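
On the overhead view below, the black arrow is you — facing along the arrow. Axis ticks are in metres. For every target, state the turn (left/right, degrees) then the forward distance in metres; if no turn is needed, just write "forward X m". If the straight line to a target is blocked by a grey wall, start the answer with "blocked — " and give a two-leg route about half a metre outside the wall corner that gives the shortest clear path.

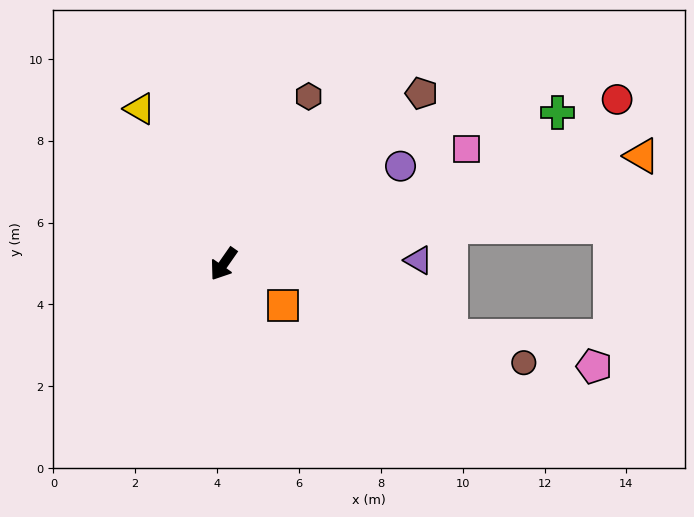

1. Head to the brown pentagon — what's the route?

turn left 166°, forward 6.4 m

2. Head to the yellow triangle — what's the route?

turn right 117°, forward 4.3 m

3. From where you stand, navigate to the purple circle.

turn left 154°, forward 4.9 m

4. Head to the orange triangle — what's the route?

turn left 139°, forward 10.6 m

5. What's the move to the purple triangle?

turn left 126°, forward 4.8 m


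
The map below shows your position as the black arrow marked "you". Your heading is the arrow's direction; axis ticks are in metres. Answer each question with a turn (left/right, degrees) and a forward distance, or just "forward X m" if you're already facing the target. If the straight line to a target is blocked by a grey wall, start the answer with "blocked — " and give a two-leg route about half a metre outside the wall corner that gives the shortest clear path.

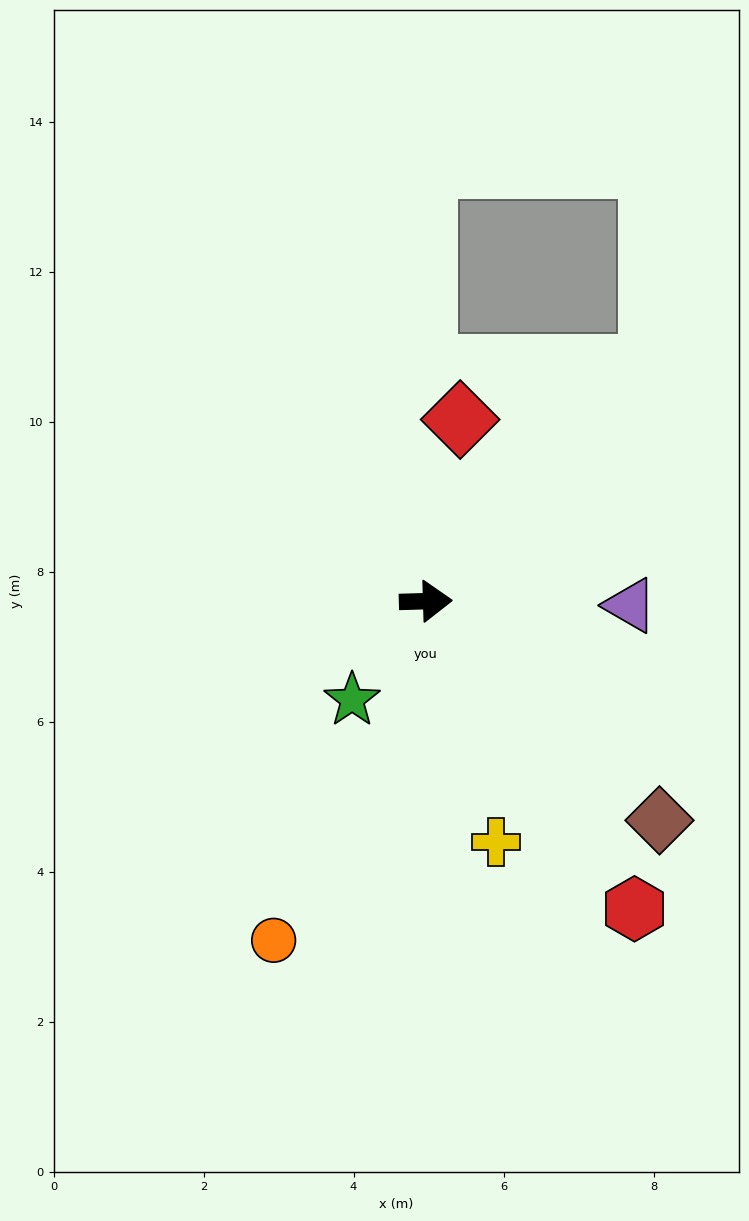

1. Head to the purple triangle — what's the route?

turn right 3°, forward 2.7 m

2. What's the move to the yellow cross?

turn right 75°, forward 3.3 m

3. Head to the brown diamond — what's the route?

turn right 45°, forward 4.3 m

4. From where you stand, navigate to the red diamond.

turn left 78°, forward 2.5 m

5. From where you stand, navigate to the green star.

turn right 128°, forward 1.6 m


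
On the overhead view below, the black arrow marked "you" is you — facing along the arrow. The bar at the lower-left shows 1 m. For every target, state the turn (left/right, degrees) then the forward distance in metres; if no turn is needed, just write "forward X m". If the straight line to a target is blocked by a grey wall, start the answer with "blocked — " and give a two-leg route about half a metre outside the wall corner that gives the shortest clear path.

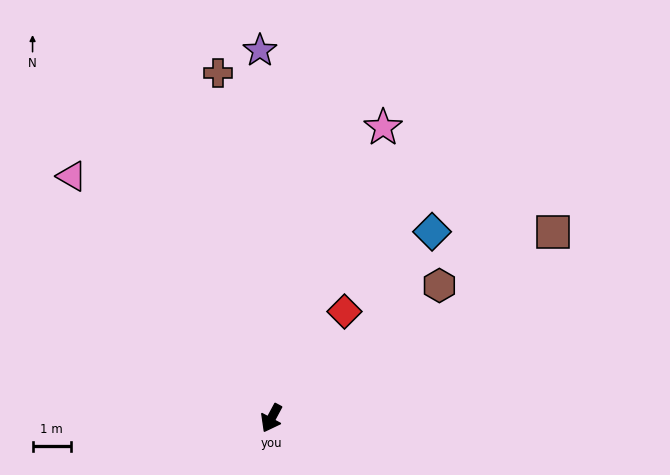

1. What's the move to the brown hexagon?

turn left 156°, forward 5.6 m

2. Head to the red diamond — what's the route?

turn left 174°, forward 3.4 m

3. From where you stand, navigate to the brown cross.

turn right 143°, forward 9.1 m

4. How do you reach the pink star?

turn right 173°, forward 8.1 m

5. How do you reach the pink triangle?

turn right 112°, forward 8.1 m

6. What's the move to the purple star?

turn right 150°, forward 9.5 m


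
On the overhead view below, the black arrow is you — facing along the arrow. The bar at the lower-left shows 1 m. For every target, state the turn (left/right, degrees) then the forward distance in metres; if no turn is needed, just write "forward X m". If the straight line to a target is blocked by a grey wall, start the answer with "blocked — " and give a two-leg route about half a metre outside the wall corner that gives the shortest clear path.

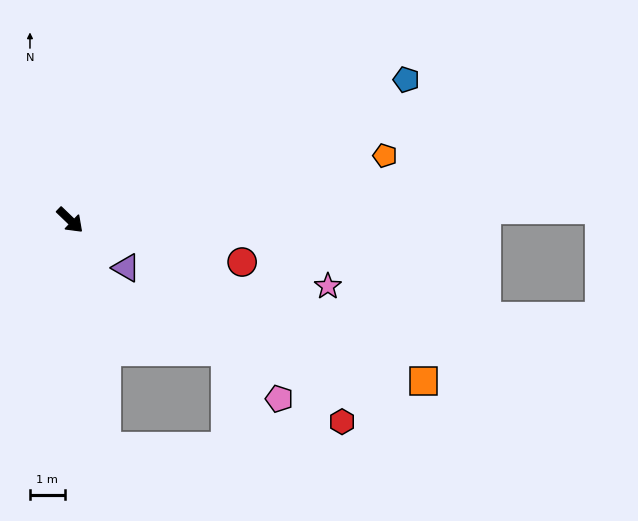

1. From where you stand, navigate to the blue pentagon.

turn left 67°, forward 10.5 m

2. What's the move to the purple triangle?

turn left 3°, forward 2.1 m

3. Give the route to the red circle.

turn left 30°, forward 5.1 m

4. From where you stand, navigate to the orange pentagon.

turn left 55°, forward 9.2 m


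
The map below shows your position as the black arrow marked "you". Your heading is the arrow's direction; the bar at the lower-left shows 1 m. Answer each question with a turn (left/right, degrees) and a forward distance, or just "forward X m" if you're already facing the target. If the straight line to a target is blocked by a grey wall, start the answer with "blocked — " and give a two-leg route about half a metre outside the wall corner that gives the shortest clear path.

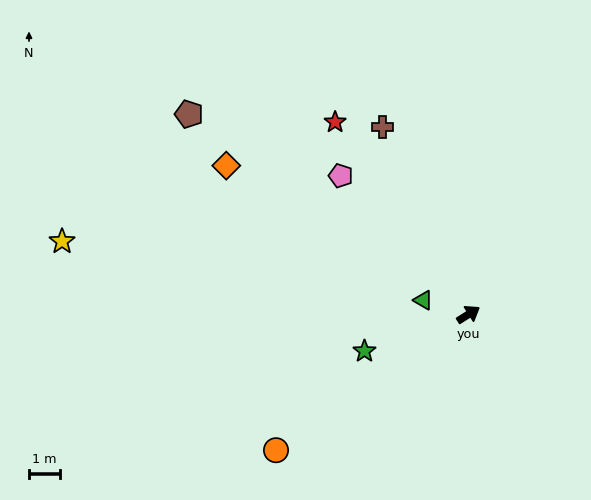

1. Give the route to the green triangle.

turn left 130°, forward 1.5 m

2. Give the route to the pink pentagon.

turn left 100°, forward 6.0 m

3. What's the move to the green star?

turn left 167°, forward 3.5 m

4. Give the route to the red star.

turn left 92°, forward 7.5 m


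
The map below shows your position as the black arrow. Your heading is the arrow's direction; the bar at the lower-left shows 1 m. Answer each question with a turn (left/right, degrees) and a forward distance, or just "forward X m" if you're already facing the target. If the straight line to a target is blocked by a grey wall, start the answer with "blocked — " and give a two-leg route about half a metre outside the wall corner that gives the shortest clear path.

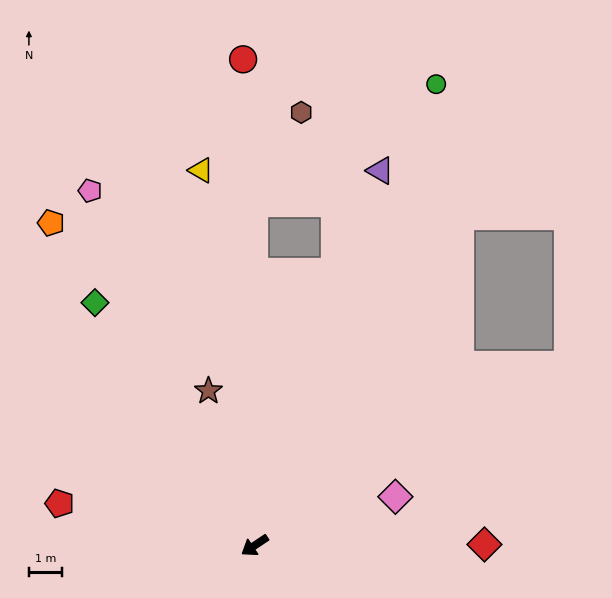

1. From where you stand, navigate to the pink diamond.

turn left 165°, forward 4.5 m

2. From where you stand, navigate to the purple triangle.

turn right 142°, forward 11.9 m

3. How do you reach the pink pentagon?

turn right 99°, forward 11.7 m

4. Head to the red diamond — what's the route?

turn left 147°, forward 6.9 m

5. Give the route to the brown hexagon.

blocked — turn right 124°, forward 10.3 m, then turn right 27°, forward 3.1 m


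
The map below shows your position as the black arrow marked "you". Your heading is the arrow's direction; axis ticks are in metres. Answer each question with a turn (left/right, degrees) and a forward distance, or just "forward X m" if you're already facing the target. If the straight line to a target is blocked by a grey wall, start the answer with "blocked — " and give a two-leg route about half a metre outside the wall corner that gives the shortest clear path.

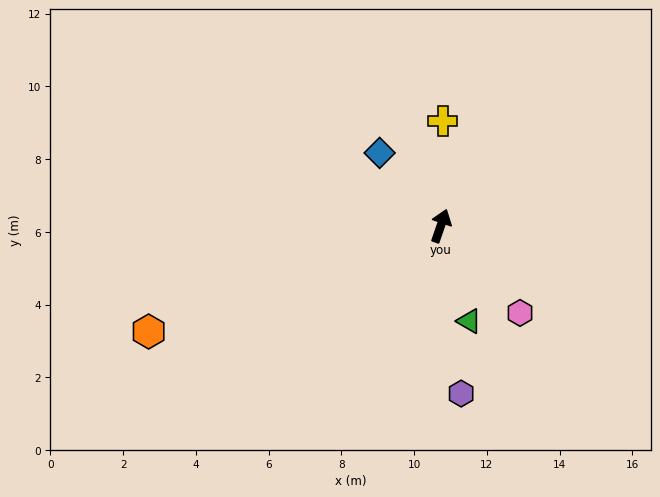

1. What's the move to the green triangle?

turn right 144°, forward 2.7 m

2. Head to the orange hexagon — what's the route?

turn left 129°, forward 8.5 m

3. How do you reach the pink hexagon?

turn right 119°, forward 3.2 m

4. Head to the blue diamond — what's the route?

turn left 59°, forward 2.6 m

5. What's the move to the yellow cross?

turn left 18°, forward 2.9 m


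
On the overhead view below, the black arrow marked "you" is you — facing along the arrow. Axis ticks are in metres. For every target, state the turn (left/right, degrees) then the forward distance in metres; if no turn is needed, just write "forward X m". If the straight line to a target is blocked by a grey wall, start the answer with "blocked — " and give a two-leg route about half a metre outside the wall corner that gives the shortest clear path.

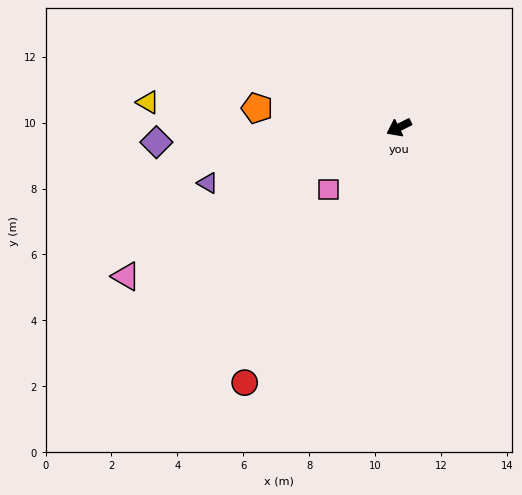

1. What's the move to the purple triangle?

turn right 10°, forward 6.0 m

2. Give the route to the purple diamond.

turn right 23°, forward 7.4 m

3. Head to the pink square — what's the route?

turn left 15°, forward 2.8 m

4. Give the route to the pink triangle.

forward 9.4 m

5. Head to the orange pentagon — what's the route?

turn right 34°, forward 4.3 m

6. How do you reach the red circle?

turn left 32°, forward 9.0 m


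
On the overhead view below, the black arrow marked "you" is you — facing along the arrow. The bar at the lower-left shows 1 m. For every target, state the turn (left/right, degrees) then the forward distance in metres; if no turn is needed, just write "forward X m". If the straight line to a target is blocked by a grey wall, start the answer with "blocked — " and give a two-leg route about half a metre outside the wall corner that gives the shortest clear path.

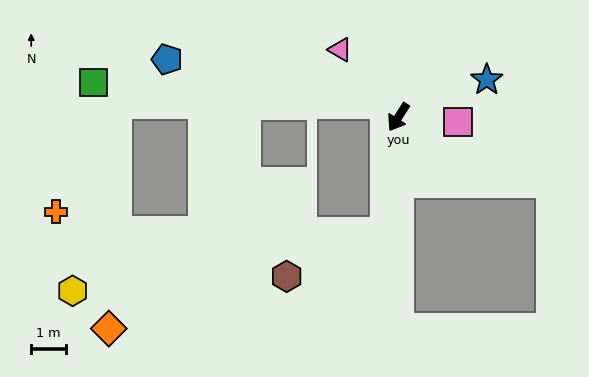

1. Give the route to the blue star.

turn left 146°, forward 2.7 m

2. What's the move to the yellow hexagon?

blocked — turn left 26°, forward 3.3 m, then turn right 73°, forward 9.1 m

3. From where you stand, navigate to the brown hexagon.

blocked — turn left 26°, forward 3.3 m, then turn right 59°, forward 3.1 m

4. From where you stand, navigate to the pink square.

turn left 118°, forward 1.7 m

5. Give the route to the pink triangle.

turn right 107°, forward 2.5 m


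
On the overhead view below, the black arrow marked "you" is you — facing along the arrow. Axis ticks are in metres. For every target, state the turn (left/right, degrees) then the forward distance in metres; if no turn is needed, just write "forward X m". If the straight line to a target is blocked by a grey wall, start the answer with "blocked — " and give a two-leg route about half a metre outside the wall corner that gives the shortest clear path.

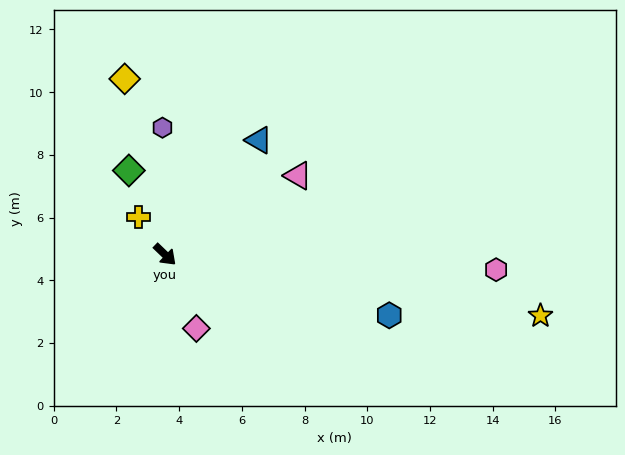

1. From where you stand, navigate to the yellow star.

turn left 35°, forward 12.1 m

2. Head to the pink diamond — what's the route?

turn right 23°, forward 2.6 m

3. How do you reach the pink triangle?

turn left 75°, forward 4.9 m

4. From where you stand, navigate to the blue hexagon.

turn left 29°, forward 7.4 m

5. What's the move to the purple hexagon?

turn left 135°, forward 4.0 m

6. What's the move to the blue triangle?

turn left 95°, forward 4.7 m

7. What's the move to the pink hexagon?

turn left 41°, forward 10.6 m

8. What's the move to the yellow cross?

turn left 169°, forward 1.5 m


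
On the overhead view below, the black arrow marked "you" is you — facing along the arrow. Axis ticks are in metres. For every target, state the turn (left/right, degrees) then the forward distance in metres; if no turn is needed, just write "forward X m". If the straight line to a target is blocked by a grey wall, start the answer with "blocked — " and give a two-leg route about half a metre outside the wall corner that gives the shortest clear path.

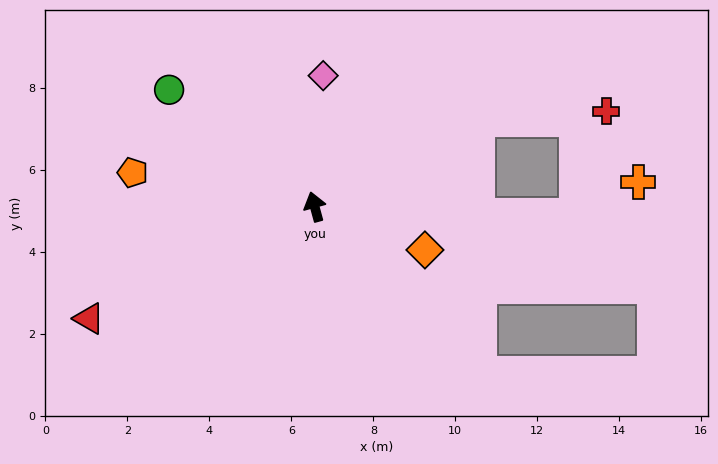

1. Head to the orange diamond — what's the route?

turn right 127°, forward 2.9 m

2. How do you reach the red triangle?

turn left 101°, forward 6.1 m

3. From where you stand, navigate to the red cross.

blocked — turn right 77°, forward 4.5 m, then turn right 25°, forward 3.2 m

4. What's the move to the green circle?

turn left 36°, forward 4.6 m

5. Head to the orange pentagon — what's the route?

turn left 64°, forward 4.5 m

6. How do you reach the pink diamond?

turn right 19°, forward 3.2 m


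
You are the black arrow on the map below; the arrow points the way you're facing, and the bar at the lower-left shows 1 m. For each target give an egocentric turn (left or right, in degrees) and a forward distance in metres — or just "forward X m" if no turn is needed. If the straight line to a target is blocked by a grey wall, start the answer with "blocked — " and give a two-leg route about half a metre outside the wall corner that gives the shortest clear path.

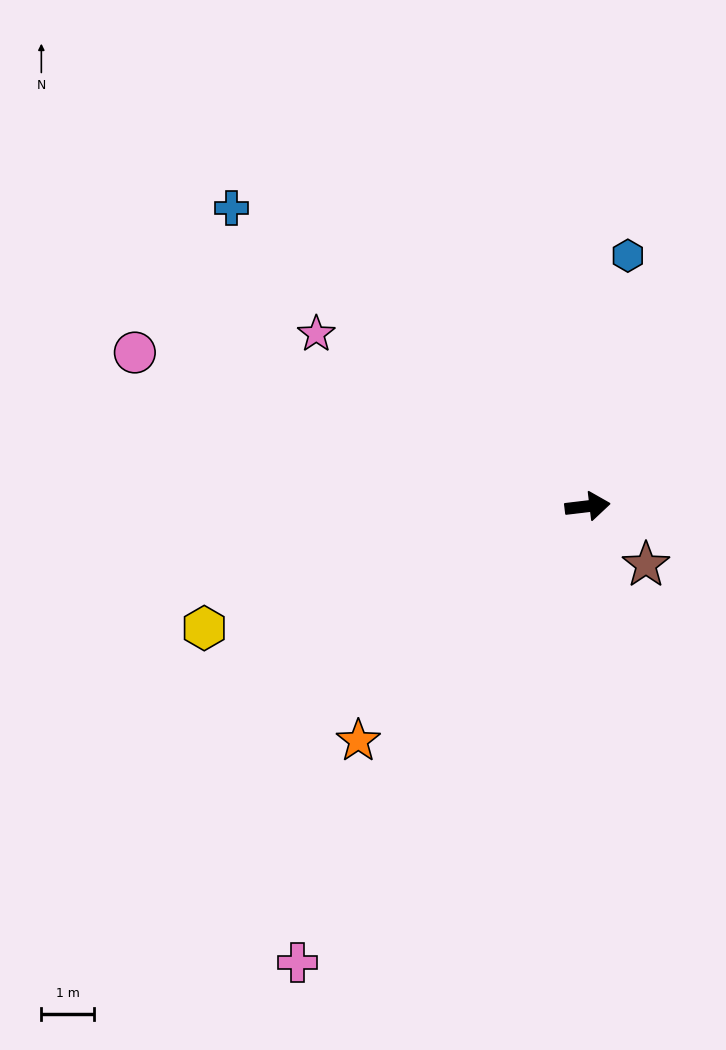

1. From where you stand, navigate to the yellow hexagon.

turn right 169°, forward 7.7 m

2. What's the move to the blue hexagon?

turn left 74°, forward 4.8 m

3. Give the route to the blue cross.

turn left 133°, forward 8.9 m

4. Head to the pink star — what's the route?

turn left 141°, forward 6.1 m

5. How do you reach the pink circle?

turn left 154°, forward 9.1 m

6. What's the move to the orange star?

turn right 141°, forward 6.3 m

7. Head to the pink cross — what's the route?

turn right 129°, forward 10.3 m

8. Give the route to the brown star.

turn right 52°, forward 1.6 m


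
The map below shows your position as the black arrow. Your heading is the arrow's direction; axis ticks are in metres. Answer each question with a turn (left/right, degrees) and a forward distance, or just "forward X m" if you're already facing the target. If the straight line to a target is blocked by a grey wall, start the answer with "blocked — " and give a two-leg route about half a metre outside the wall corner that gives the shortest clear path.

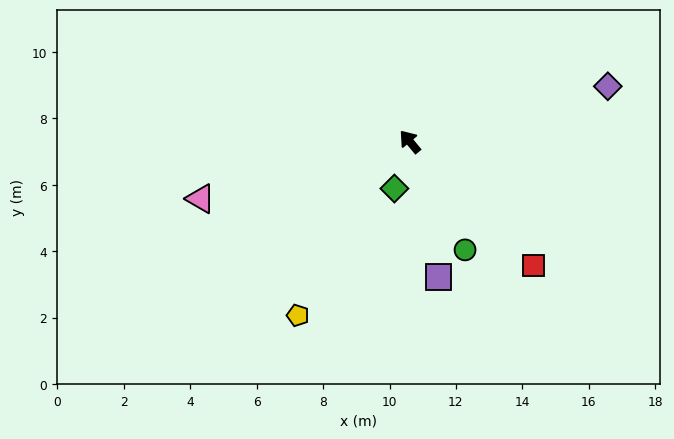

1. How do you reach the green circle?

turn left 167°, forward 3.7 m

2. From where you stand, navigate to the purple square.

turn left 152°, forward 4.2 m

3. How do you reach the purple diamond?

turn right 114°, forward 6.2 m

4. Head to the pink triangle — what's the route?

turn left 66°, forward 6.5 m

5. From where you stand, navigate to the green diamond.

turn left 122°, forward 1.5 m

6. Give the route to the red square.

turn right 175°, forward 5.3 m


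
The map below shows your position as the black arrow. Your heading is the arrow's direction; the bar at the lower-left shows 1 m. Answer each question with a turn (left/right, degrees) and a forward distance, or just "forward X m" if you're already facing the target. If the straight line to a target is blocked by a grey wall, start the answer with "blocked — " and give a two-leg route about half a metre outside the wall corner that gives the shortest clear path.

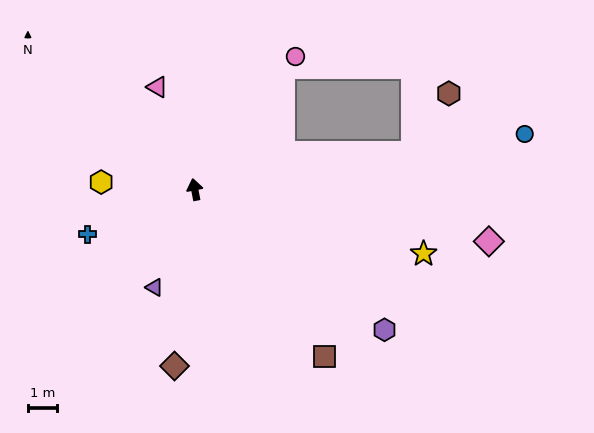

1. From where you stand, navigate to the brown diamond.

turn left 163°, forward 6.1 m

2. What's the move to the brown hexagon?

blocked — turn right 91°, forward 7.6 m, then turn left 49°, forward 2.4 m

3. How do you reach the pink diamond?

turn right 111°, forward 10.3 m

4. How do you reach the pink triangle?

turn left 9°, forward 3.8 m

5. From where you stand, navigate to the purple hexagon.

turn right 137°, forward 8.1 m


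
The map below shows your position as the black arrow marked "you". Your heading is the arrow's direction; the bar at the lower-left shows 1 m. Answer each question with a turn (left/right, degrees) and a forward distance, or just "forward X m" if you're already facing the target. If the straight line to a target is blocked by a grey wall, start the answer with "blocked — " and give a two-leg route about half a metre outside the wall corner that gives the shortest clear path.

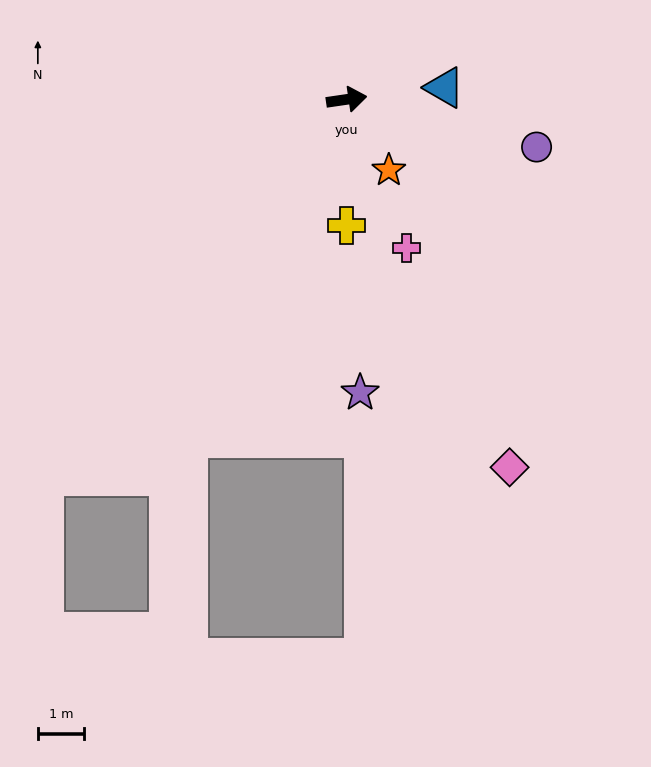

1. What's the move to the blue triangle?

forward 2.1 m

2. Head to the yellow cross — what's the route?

turn right 98°, forward 2.7 m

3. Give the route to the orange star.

turn right 67°, forward 1.8 m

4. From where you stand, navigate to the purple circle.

turn right 22°, forward 4.3 m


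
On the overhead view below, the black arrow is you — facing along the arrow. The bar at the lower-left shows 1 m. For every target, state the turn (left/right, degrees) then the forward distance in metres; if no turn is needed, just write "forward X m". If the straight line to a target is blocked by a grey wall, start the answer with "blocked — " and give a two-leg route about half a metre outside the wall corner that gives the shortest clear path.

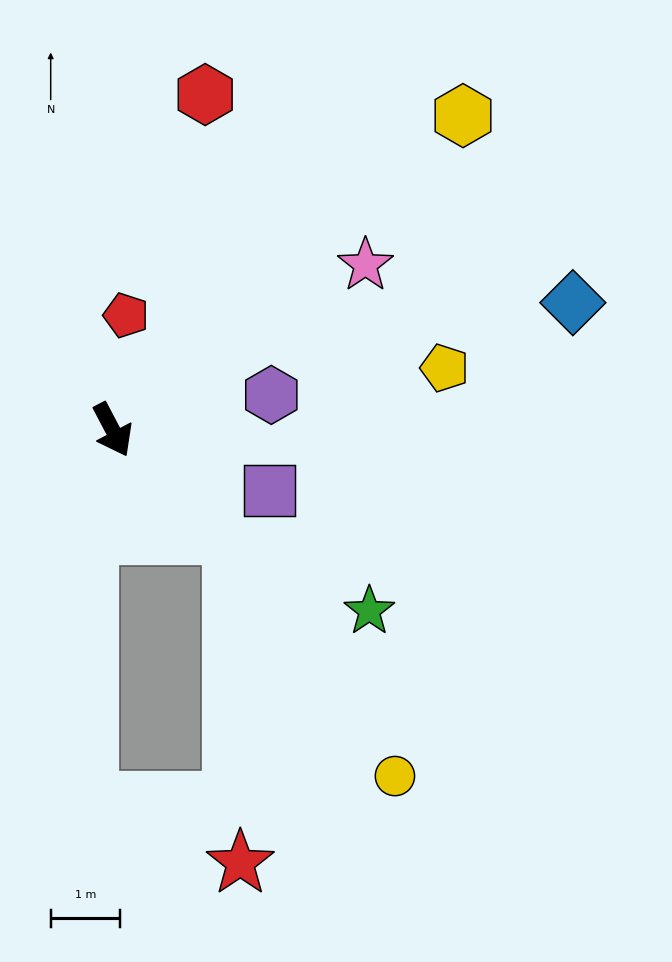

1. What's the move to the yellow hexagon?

turn left 104°, forward 6.8 m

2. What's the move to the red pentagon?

turn left 146°, forward 1.7 m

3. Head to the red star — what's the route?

blocked — turn left 21°, forward 2.3 m, then turn right 47°, forward 4.7 m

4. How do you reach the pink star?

turn left 95°, forward 4.3 m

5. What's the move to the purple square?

turn left 41°, forward 2.4 m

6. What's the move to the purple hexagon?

turn left 75°, forward 2.3 m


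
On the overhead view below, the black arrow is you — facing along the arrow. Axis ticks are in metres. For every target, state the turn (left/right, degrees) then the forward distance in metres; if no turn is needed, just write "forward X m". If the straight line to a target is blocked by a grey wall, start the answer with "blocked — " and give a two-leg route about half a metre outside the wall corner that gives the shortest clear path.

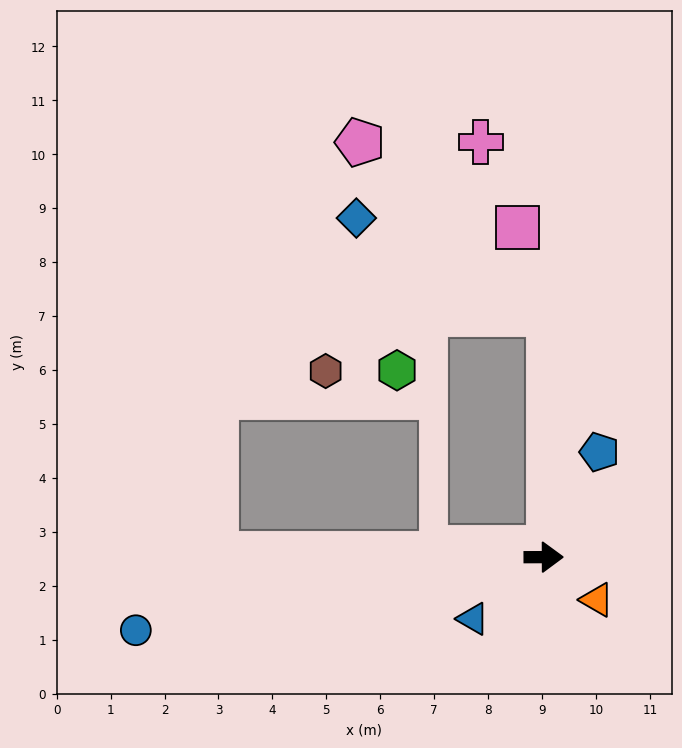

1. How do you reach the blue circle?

turn right 170°, forward 7.7 m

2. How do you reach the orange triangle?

turn right 39°, forward 1.3 m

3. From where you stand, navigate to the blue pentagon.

turn left 62°, forward 2.2 m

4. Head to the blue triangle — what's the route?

turn right 139°, forward 1.7 m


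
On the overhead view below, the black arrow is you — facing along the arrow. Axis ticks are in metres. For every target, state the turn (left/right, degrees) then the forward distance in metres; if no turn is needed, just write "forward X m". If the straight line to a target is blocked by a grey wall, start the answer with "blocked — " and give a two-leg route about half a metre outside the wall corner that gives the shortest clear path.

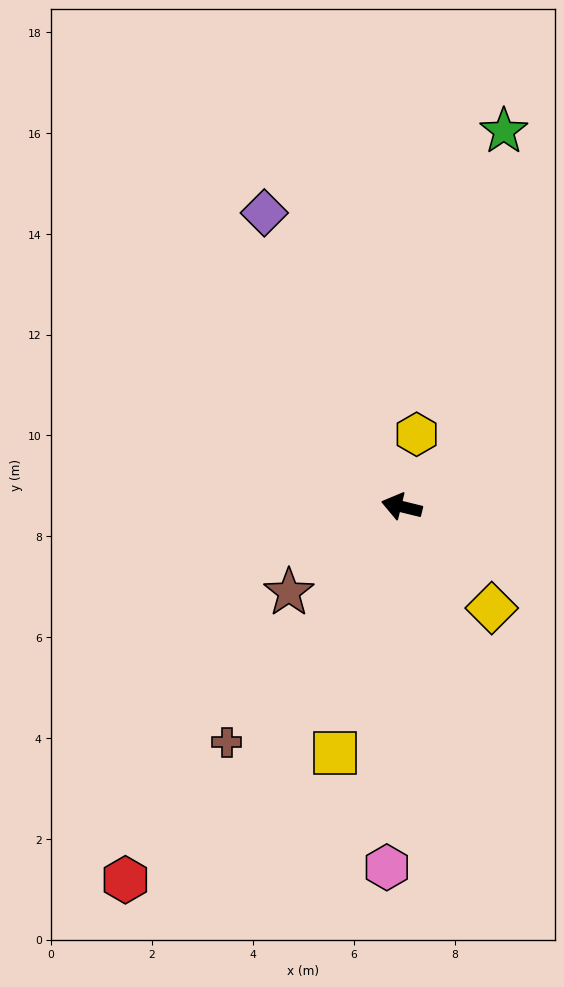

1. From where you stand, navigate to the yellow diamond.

turn left 145°, forward 2.7 m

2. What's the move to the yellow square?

turn left 89°, forward 5.1 m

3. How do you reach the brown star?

turn left 51°, forward 2.8 m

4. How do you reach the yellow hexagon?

turn right 88°, forward 1.5 m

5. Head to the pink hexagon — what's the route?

turn left 101°, forward 7.2 m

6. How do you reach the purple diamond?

turn right 51°, forward 6.4 m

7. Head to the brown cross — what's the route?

turn left 67°, forward 5.8 m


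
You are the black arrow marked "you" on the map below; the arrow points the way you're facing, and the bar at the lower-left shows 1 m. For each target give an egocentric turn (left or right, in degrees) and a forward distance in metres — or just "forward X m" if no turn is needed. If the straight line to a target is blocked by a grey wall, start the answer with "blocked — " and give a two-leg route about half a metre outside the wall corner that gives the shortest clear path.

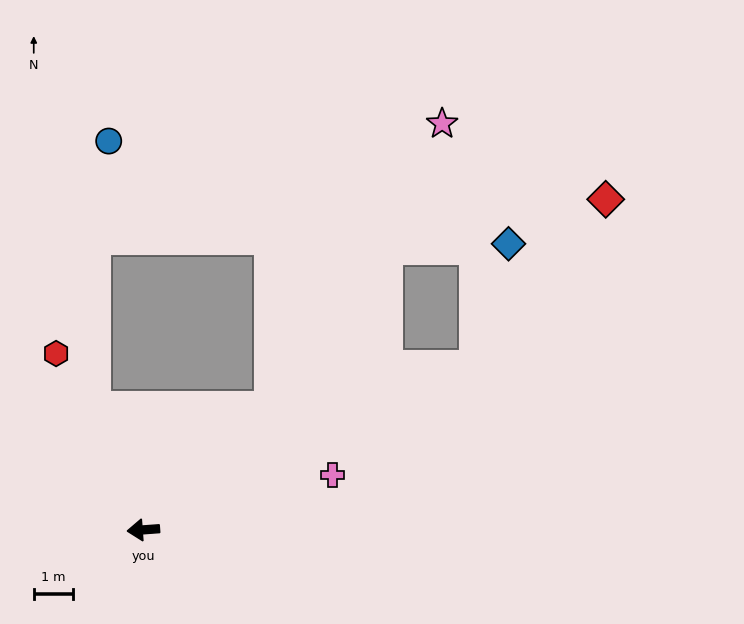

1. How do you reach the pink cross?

turn right 168°, forward 5.0 m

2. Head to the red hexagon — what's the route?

turn right 68°, forward 5.0 m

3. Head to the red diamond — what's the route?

blocked — turn right 158°, forward 9.4 m, then turn left 26°, forward 5.4 m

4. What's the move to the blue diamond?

blocked — turn right 158°, forward 9.4 m, then turn left 49°, forward 3.2 m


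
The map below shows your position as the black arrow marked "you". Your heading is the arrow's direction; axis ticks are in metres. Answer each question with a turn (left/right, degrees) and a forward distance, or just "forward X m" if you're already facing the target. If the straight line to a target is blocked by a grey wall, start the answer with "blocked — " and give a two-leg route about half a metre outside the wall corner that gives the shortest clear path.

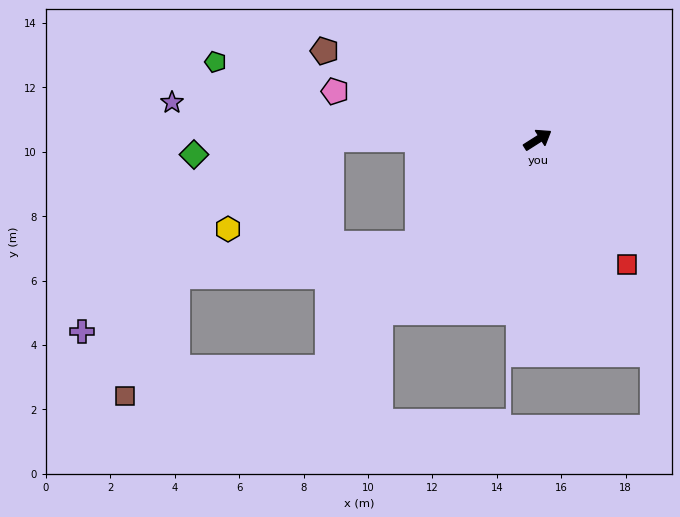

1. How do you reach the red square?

turn right 87°, forward 4.8 m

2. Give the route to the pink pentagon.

turn left 134°, forward 6.5 m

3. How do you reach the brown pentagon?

turn left 125°, forward 7.2 m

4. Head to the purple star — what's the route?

turn left 142°, forward 11.4 m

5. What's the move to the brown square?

blocked — turn right 165°, forward 9.6 m, then turn right 40°, forward 6.4 m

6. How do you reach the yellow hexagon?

blocked — turn left 147°, forward 6.4 m, then turn left 42°, forward 4.2 m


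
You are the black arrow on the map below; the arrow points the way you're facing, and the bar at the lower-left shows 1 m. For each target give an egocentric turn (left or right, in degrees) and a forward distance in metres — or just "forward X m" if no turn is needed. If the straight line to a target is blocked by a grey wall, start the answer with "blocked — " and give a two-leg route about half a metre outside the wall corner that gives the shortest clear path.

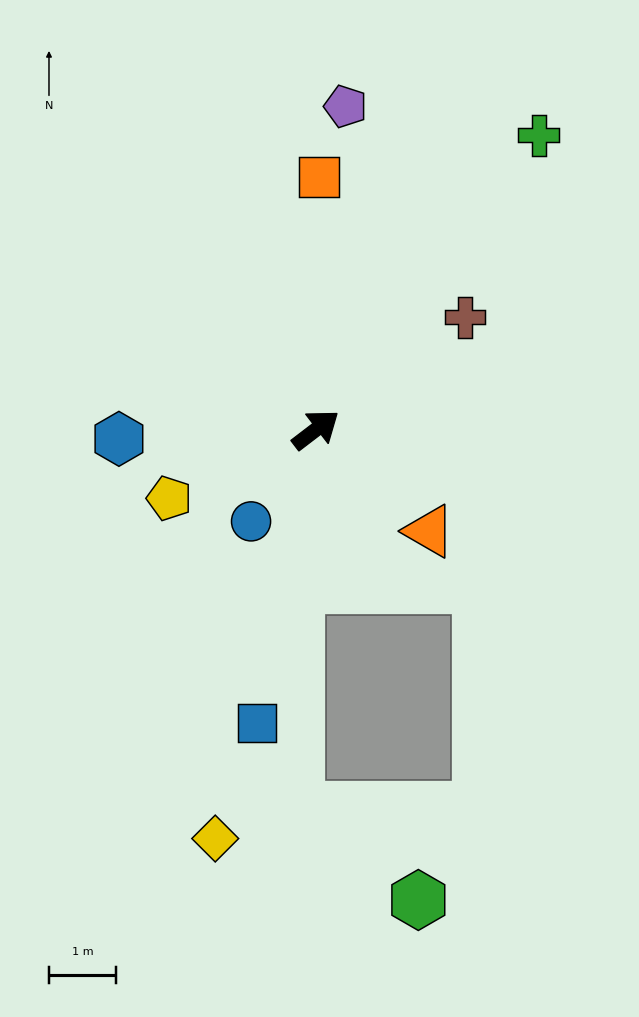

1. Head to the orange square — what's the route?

turn left 52°, forward 3.8 m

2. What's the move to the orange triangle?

turn right 79°, forward 2.3 m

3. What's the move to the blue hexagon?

turn left 145°, forward 3.0 m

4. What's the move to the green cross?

turn left 15°, forward 5.5 m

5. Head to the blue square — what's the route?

turn right 139°, forward 4.5 m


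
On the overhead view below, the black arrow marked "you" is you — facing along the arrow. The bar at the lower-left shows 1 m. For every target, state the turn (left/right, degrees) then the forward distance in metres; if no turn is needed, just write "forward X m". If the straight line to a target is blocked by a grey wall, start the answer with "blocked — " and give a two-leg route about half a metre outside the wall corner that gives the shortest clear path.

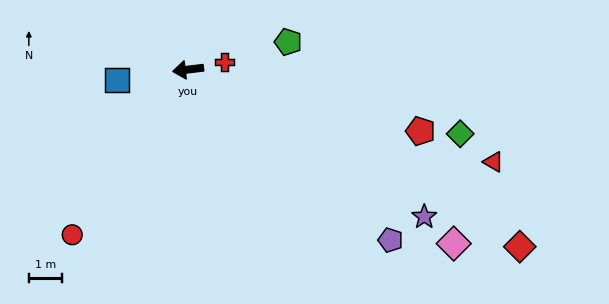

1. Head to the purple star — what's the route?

turn left 141°, forward 8.3 m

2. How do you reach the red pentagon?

turn left 158°, forward 7.2 m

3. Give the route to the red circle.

turn left 48°, forward 6.1 m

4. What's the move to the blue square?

forward 2.2 m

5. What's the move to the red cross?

turn right 175°, forward 1.1 m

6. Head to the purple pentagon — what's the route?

turn left 133°, forward 7.9 m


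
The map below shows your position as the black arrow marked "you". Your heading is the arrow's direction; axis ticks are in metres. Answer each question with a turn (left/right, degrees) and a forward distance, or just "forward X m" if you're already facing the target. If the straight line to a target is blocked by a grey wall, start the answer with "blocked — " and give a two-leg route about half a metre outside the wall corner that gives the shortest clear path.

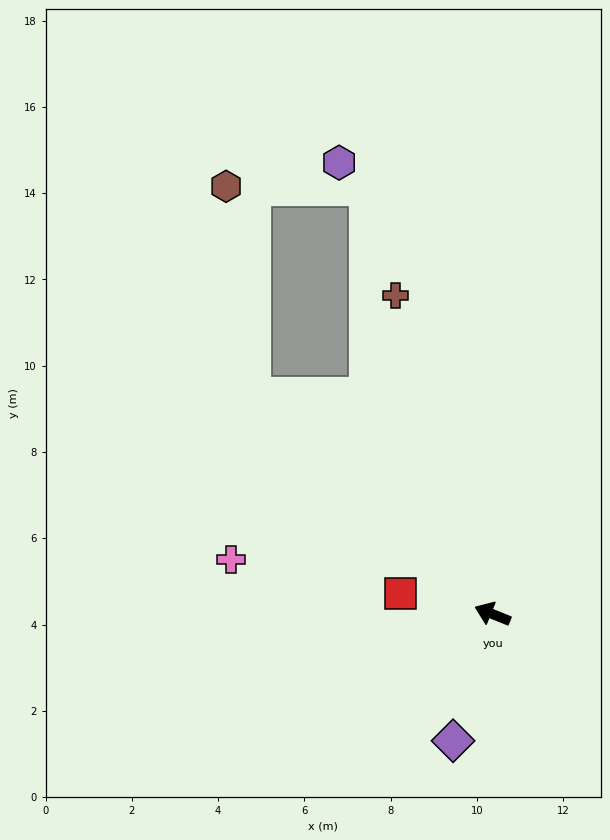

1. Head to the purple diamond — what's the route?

turn left 95°, forward 3.1 m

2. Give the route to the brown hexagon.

blocked — turn right 20°, forward 7.5 m, then turn right 41°, forward 4.9 m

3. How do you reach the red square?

turn left 9°, forward 2.2 m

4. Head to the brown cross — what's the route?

turn right 51°, forward 7.7 m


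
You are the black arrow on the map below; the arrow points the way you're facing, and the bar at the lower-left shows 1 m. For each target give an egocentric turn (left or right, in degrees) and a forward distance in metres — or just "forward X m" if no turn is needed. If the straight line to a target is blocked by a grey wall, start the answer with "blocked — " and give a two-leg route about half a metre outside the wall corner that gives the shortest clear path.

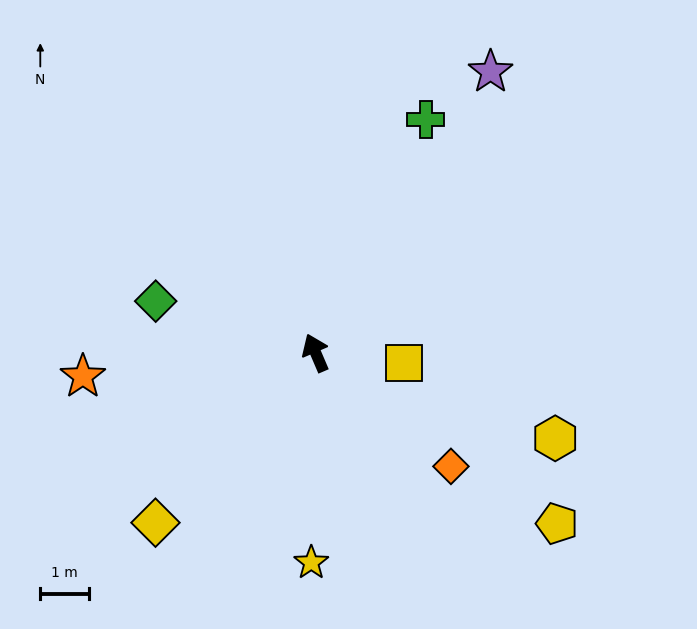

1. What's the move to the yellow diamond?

turn left 114°, forward 4.8 m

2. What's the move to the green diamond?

turn left 49°, forward 3.5 m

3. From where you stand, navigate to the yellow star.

turn left 156°, forward 4.3 m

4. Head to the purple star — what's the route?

turn right 55°, forward 6.8 m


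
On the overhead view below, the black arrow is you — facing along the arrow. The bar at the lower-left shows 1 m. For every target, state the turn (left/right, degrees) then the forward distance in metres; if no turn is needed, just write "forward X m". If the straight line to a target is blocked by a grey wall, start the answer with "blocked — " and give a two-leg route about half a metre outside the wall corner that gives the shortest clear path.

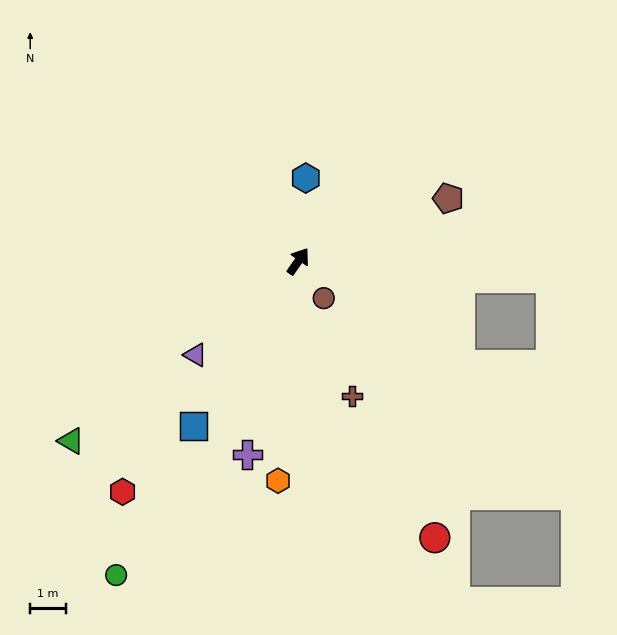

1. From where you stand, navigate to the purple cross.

turn right 160°, forward 5.6 m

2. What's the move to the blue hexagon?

turn left 30°, forward 2.3 m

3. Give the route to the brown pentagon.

turn right 32°, forward 4.6 m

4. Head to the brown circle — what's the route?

turn right 111°, forward 1.3 m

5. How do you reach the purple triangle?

turn left 167°, forward 3.9 m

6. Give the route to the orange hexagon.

turn right 150°, forward 6.2 m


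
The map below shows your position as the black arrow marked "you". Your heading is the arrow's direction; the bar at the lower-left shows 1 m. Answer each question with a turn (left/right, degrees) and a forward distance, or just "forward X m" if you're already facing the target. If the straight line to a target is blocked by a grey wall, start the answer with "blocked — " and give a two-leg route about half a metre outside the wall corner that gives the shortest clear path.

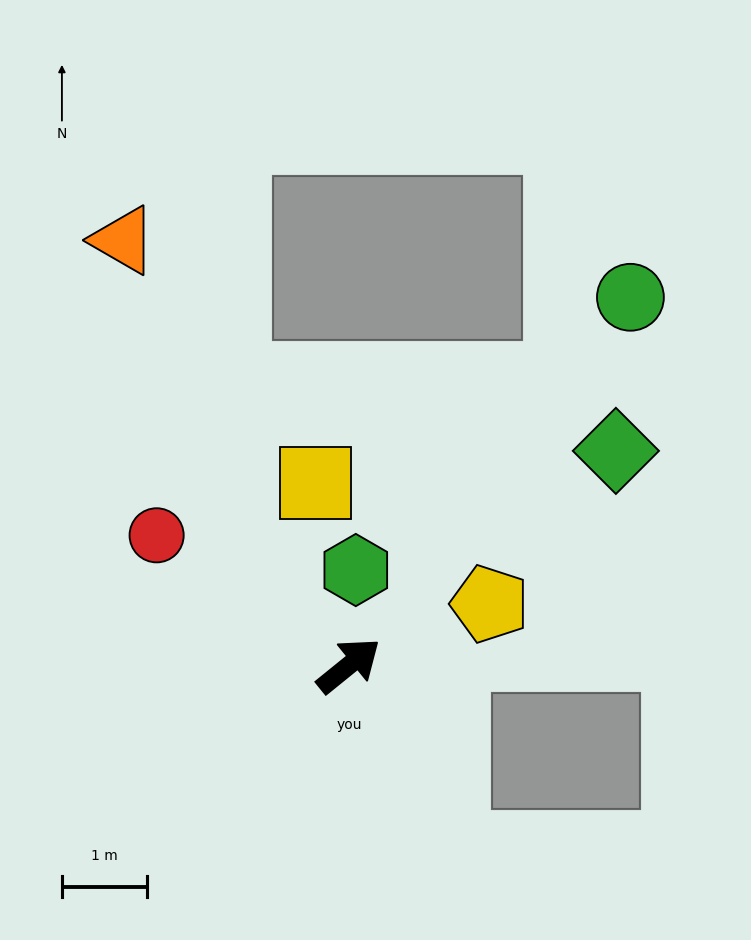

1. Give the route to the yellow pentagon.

turn right 15°, forward 1.8 m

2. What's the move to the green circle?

turn left 14°, forward 5.5 m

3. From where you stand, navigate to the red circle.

turn left 107°, forward 2.7 m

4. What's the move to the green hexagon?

turn left 47°, forward 1.1 m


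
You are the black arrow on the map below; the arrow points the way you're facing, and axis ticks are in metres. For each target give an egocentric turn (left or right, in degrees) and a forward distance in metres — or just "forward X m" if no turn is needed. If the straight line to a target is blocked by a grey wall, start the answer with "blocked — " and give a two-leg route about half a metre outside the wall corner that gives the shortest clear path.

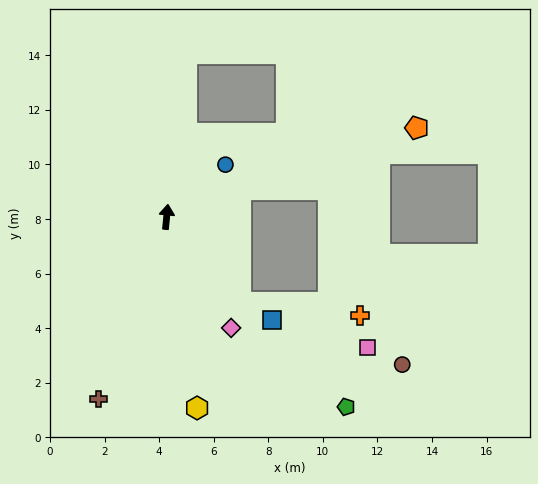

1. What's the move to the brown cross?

turn left 165°, forward 7.1 m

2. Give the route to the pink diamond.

turn right 144°, forward 4.7 m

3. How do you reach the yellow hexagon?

turn right 165°, forward 7.1 m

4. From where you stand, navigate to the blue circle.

turn right 43°, forward 2.9 m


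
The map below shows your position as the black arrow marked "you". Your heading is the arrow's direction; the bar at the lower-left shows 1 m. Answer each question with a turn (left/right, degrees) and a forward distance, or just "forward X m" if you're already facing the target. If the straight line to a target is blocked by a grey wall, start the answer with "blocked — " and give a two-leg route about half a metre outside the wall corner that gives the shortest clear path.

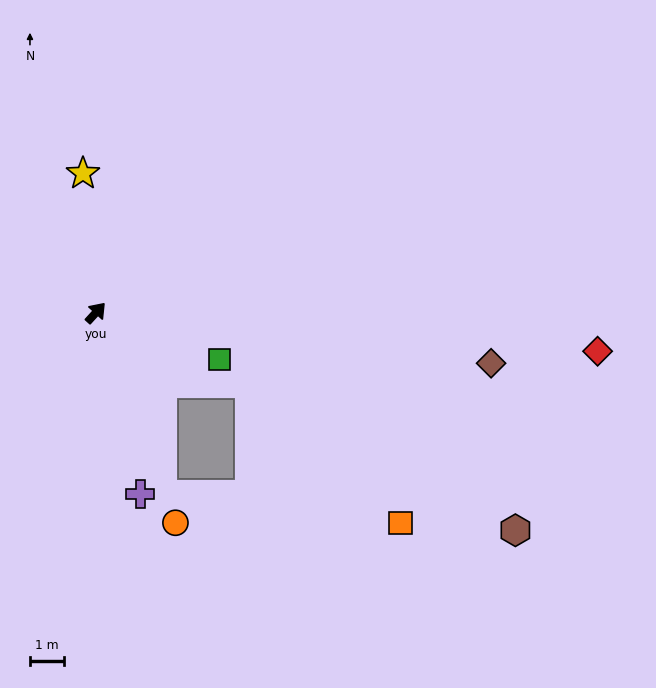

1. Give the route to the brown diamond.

turn right 55°, forward 11.9 m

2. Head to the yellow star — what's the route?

turn left 48°, forward 4.2 m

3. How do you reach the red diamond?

turn right 52°, forward 15.0 m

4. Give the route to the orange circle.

turn right 117°, forward 6.7 m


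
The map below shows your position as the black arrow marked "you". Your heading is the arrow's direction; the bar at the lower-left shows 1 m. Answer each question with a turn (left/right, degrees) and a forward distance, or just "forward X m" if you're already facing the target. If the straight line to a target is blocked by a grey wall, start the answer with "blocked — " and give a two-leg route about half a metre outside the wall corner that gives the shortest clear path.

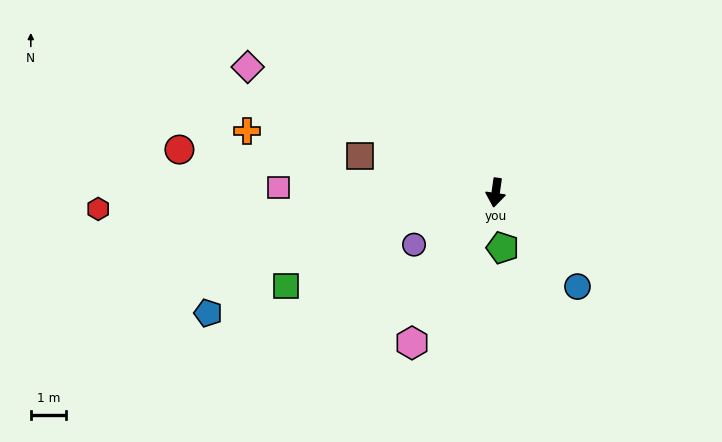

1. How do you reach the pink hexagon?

turn right 21°, forward 4.9 m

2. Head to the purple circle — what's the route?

turn right 49°, forward 2.7 m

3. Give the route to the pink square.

turn right 83°, forward 6.2 m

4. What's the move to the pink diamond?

turn right 109°, forward 7.9 m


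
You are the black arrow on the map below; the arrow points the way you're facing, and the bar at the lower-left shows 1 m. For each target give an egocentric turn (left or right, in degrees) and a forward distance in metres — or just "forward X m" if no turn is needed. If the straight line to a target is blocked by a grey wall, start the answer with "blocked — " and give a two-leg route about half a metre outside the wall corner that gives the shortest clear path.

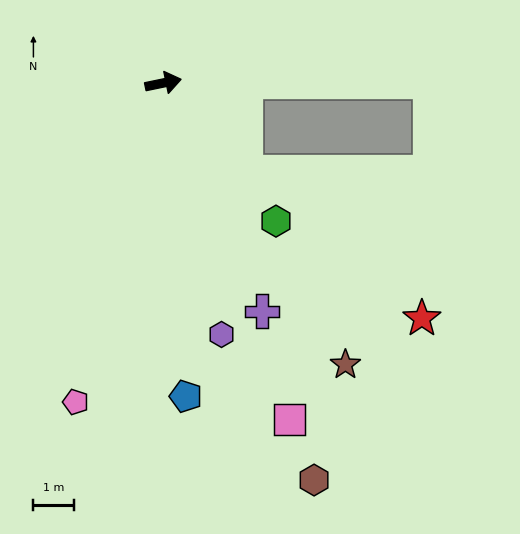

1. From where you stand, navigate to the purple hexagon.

turn right 89°, forward 6.3 m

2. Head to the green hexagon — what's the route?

turn right 62°, forward 4.4 m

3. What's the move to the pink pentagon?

turn right 117°, forward 8.1 m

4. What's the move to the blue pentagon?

turn right 98°, forward 7.7 m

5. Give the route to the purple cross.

turn right 78°, forward 6.1 m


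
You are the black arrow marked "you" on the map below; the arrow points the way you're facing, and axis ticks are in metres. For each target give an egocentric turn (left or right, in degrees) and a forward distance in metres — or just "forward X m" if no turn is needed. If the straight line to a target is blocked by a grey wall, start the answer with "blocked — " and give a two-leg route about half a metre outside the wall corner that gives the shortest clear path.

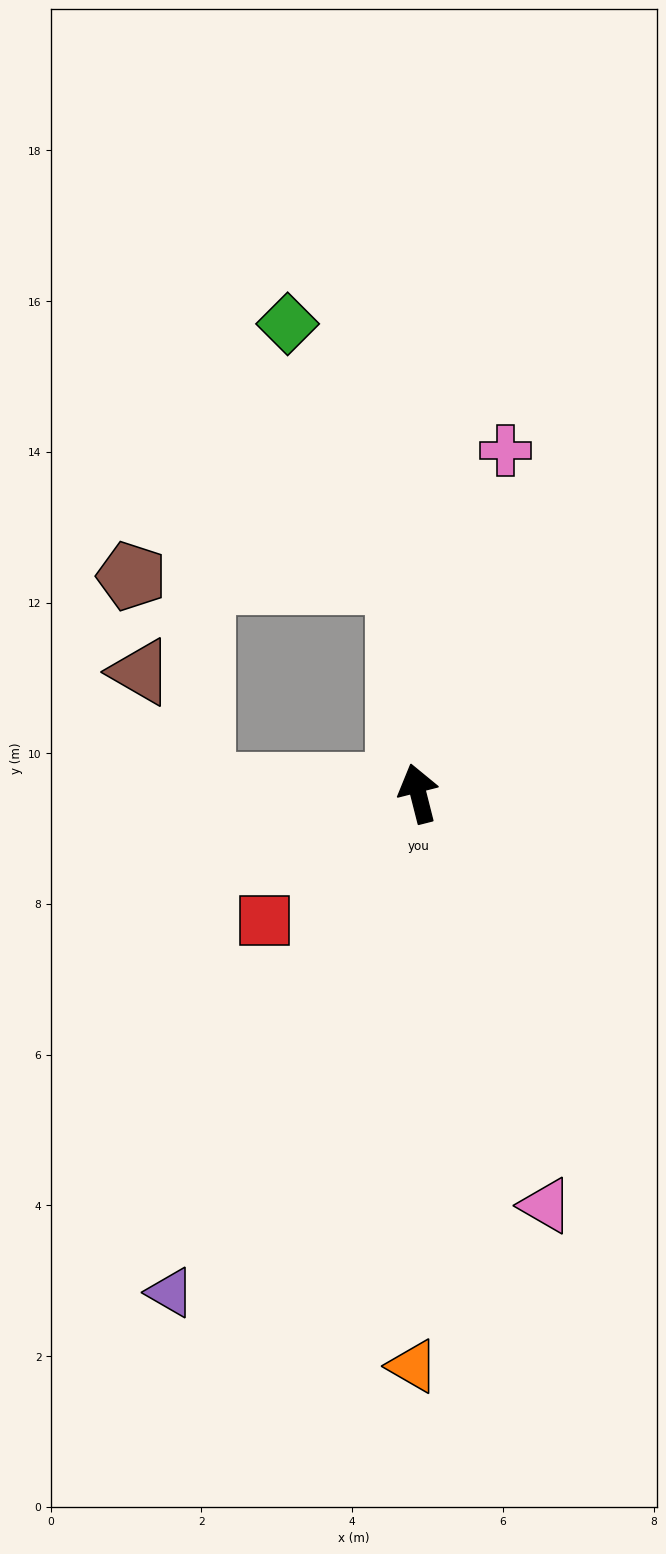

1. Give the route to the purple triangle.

turn left 139°, forward 7.4 m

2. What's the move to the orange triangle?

turn left 165°, forward 7.6 m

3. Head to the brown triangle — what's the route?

blocked — turn left 74°, forward 2.9 m, then turn right 59°, forward 1.7 m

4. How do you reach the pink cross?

turn right 29°, forward 4.7 m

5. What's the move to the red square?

turn left 115°, forward 2.7 m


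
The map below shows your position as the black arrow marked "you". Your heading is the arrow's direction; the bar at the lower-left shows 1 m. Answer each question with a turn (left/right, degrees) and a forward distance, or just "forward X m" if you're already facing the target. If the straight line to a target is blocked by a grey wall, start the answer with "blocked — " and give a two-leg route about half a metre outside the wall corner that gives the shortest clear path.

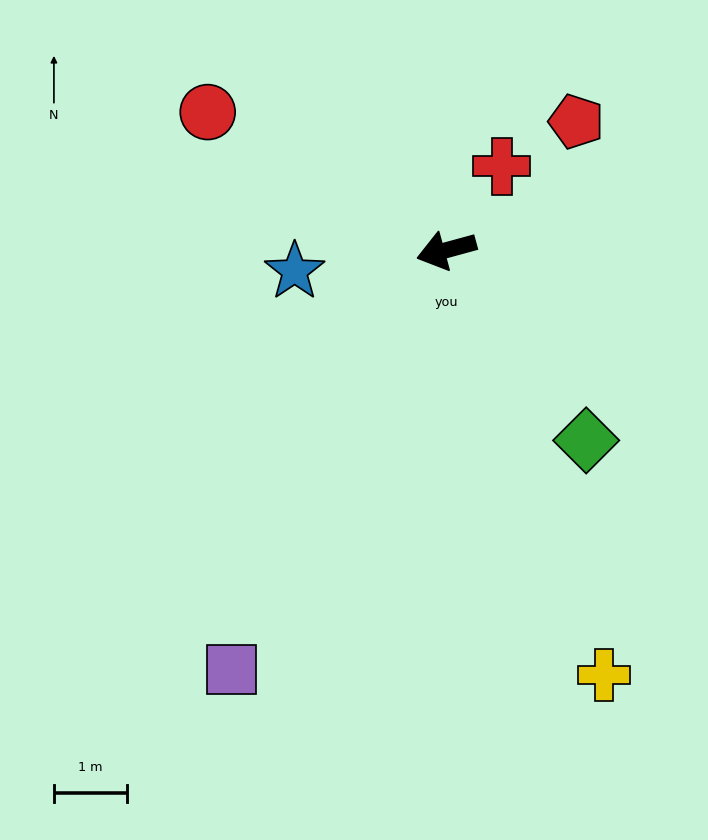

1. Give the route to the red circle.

turn right 45°, forward 3.8 m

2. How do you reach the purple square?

turn left 48°, forward 6.5 m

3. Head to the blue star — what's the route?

turn right 7°, forward 2.1 m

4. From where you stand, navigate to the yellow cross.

turn left 95°, forward 6.2 m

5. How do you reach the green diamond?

turn left 111°, forward 3.2 m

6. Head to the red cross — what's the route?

turn right 139°, forward 1.4 m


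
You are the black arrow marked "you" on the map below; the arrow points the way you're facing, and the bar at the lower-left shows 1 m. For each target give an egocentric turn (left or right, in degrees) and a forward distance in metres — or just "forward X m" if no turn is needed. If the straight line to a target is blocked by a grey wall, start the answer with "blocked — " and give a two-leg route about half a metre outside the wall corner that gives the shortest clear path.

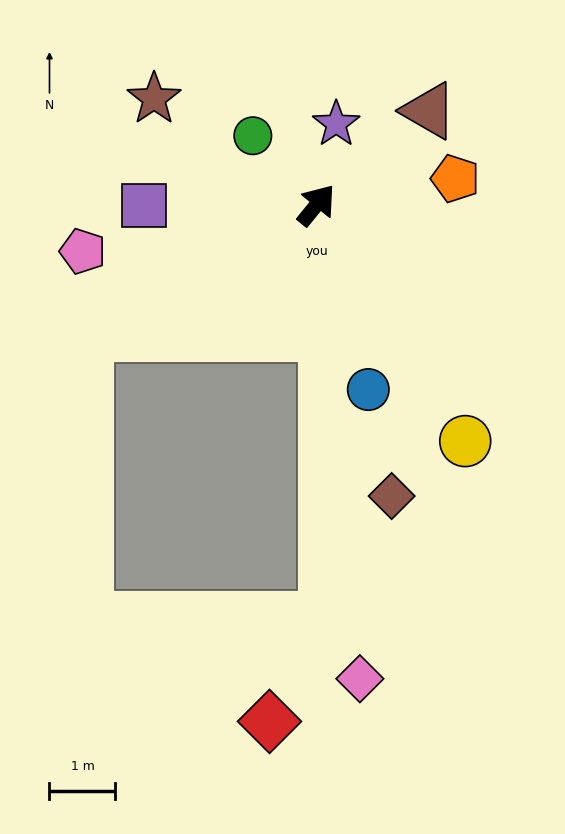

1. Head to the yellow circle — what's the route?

turn right 109°, forward 4.2 m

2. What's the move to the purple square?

turn left 129°, forward 2.6 m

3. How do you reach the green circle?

turn left 82°, forward 1.4 m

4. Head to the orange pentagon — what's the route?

turn right 40°, forward 2.1 m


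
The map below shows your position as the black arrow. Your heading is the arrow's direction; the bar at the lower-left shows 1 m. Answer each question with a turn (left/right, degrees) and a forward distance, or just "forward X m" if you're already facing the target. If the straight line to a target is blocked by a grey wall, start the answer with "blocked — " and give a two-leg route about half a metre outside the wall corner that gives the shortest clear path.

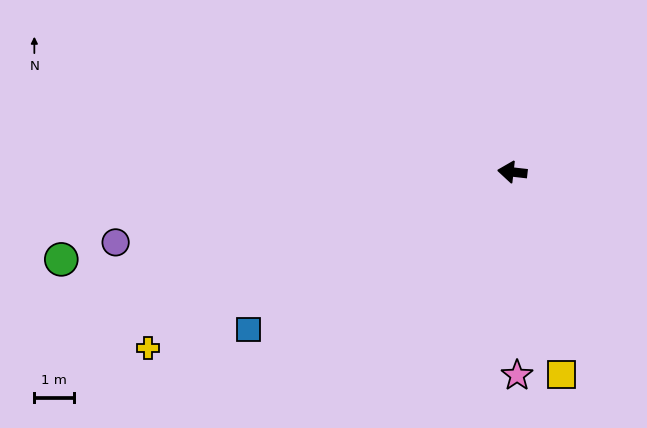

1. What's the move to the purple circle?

turn left 17°, forward 10.2 m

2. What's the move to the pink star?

turn left 98°, forward 5.2 m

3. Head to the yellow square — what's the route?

turn left 110°, forward 5.3 m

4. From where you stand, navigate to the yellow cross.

turn left 32°, forward 10.3 m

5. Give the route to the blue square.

turn left 37°, forward 7.8 m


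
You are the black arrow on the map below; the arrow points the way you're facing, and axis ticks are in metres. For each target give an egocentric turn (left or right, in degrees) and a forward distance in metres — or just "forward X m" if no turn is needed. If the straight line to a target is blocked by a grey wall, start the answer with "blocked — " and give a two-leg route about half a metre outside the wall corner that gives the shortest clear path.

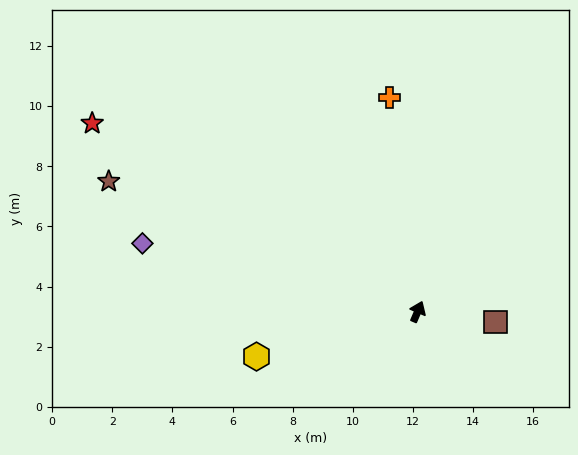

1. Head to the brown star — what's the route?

turn left 90°, forward 11.2 m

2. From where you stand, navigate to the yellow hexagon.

turn left 129°, forward 5.6 m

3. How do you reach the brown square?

turn right 75°, forward 2.6 m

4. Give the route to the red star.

turn left 83°, forward 12.5 m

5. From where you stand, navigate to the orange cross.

turn left 31°, forward 7.2 m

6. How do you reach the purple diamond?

turn left 99°, forward 9.4 m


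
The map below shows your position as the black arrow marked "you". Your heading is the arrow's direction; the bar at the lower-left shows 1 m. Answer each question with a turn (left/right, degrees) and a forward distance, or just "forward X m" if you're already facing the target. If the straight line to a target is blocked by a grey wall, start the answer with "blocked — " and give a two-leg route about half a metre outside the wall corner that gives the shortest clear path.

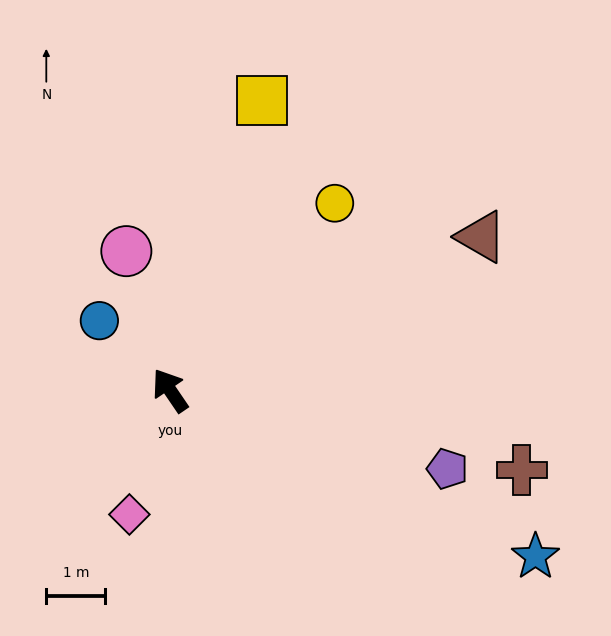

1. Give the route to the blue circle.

turn left 11°, forward 1.7 m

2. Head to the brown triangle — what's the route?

turn right 98°, forward 5.9 m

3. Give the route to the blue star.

turn right 149°, forward 6.8 m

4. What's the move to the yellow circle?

turn right 76°, forward 4.2 m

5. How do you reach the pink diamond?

turn left 128°, forward 2.2 m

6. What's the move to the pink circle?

turn right 17°, forward 2.5 m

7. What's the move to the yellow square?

turn right 52°, forward 5.1 m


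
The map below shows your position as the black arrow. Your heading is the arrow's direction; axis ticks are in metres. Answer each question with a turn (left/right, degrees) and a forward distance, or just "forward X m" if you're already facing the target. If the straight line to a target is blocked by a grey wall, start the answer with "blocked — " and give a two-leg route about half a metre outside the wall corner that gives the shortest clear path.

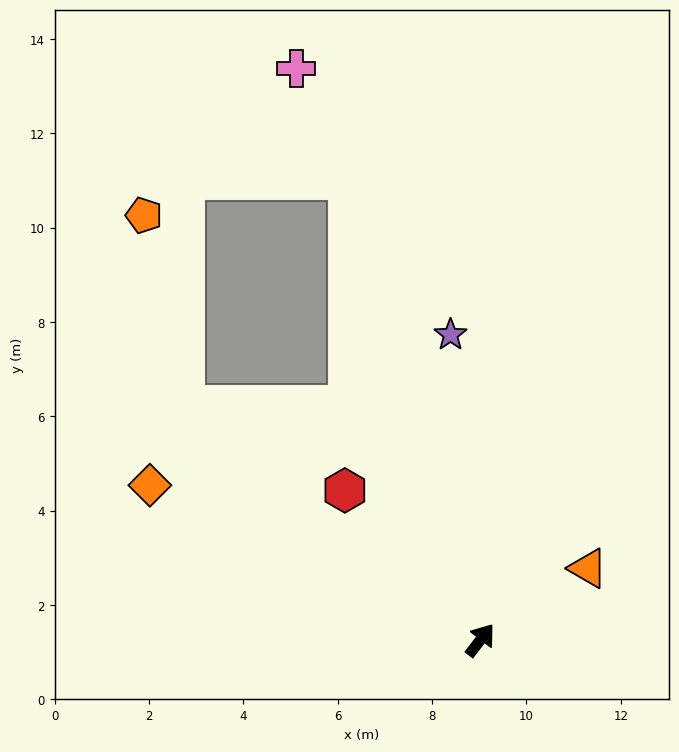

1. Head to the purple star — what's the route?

turn left 43°, forward 6.5 m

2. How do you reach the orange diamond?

turn left 102°, forward 7.7 m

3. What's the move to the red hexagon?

turn left 80°, forward 4.3 m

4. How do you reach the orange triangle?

turn right 19°, forward 2.7 m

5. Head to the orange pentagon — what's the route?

blocked — turn left 89°, forward 8.0 m, then turn right 40°, forward 4.1 m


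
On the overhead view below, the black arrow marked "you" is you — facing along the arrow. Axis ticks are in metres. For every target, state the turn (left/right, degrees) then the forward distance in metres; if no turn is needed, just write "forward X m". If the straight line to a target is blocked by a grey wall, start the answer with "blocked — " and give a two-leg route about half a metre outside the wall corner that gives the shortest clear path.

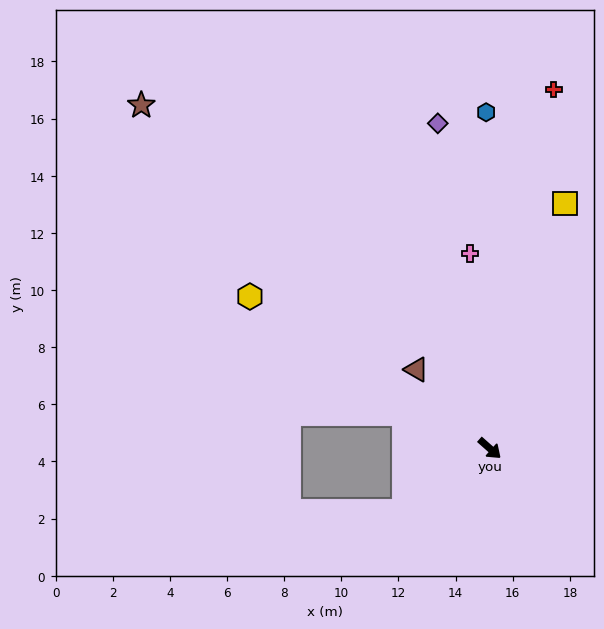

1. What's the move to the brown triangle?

turn left 174°, forward 3.8 m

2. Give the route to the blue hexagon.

turn left 132°, forward 11.8 m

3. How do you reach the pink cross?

turn left 137°, forward 6.9 m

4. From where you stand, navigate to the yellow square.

turn left 114°, forward 9.0 m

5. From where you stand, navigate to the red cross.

turn left 121°, forward 12.8 m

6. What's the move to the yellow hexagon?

turn right 171°, forward 9.9 m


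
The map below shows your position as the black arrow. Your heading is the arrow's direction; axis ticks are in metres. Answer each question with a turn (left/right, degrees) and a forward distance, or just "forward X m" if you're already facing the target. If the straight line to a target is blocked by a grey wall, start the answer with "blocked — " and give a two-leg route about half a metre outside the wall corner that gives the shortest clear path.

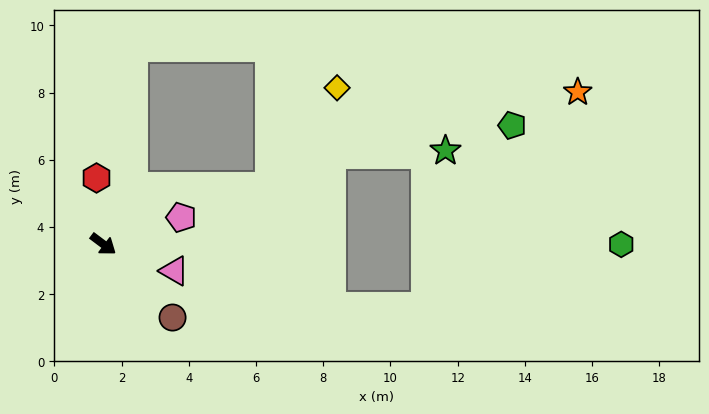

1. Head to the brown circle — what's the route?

turn right 10°, forward 3.0 m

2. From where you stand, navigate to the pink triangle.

turn left 16°, forward 2.3 m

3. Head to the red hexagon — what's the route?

turn left 133°, forward 2.0 m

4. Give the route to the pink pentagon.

turn left 56°, forward 2.5 m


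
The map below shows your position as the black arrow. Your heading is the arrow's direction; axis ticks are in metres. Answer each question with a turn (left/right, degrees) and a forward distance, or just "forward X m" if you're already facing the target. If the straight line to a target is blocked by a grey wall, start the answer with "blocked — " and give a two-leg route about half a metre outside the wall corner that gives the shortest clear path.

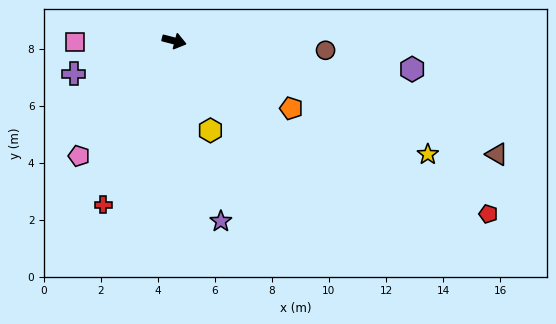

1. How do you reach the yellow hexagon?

turn right 53°, forward 3.4 m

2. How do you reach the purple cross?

turn right 147°, forward 3.7 m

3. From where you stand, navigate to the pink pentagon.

turn right 115°, forward 5.2 m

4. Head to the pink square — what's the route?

turn right 165°, forward 3.5 m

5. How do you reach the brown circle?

turn left 11°, forward 5.3 m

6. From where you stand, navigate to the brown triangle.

turn right 5°, forward 12.0 m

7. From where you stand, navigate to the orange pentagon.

turn right 15°, forward 4.7 m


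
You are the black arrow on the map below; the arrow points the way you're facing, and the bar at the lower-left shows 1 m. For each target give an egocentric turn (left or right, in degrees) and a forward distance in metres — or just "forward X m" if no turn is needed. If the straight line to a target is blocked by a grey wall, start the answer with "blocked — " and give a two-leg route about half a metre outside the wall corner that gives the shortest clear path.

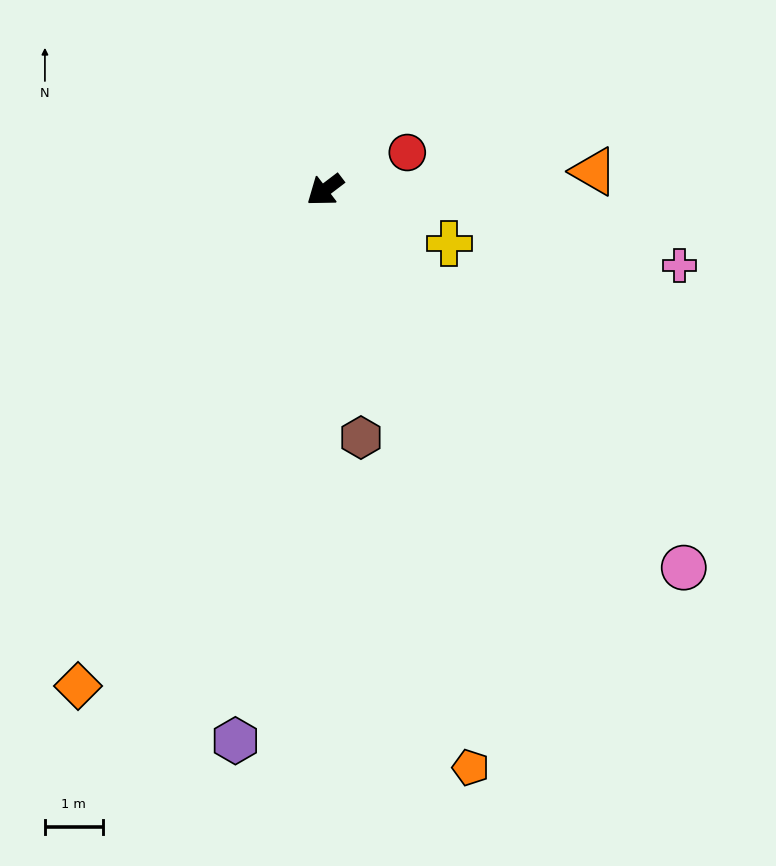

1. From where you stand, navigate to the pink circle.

turn left 96°, forward 9.0 m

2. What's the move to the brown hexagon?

turn left 61°, forward 4.3 m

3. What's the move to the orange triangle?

turn left 147°, forward 4.7 m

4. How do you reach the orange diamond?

turn left 26°, forward 9.6 m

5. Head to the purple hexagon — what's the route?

turn left 43°, forward 9.7 m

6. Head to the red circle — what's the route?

turn left 167°, forward 1.6 m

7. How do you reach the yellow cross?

turn left 119°, forward 2.3 m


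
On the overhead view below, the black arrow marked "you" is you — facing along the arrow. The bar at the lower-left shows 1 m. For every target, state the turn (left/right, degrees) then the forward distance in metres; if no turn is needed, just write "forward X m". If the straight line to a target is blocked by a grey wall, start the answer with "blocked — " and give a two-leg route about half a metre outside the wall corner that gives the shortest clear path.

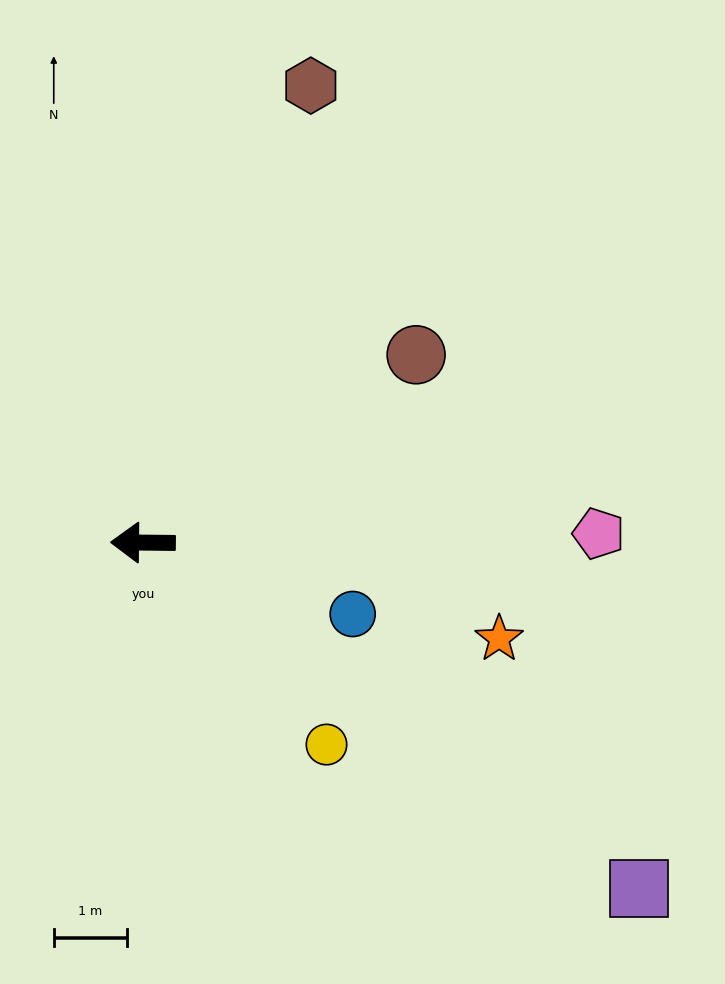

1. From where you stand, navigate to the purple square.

turn left 146°, forward 8.3 m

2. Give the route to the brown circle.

turn right 145°, forward 4.6 m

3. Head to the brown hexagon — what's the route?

turn right 110°, forward 6.7 m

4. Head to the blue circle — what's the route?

turn left 162°, forward 3.0 m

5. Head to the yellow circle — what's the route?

turn left 133°, forward 3.7 m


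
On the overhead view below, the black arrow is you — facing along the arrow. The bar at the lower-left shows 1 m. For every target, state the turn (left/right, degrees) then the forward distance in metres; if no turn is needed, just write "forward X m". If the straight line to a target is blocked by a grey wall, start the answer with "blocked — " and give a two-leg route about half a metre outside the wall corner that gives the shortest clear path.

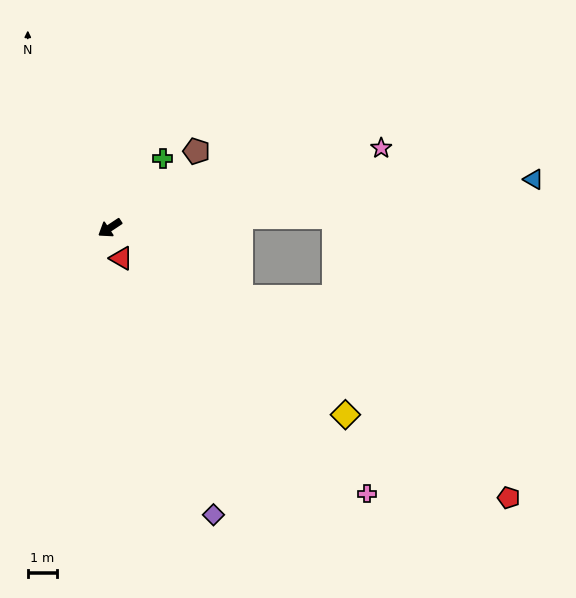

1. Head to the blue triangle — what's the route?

turn left 153°, forward 14.5 m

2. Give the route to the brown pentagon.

turn right 172°, forward 3.9 m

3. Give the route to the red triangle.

turn left 77°, forward 1.1 m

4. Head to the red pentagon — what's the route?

turn left 112°, forward 16.4 m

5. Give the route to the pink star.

turn left 163°, forward 9.6 m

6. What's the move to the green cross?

turn right 161°, forward 3.0 m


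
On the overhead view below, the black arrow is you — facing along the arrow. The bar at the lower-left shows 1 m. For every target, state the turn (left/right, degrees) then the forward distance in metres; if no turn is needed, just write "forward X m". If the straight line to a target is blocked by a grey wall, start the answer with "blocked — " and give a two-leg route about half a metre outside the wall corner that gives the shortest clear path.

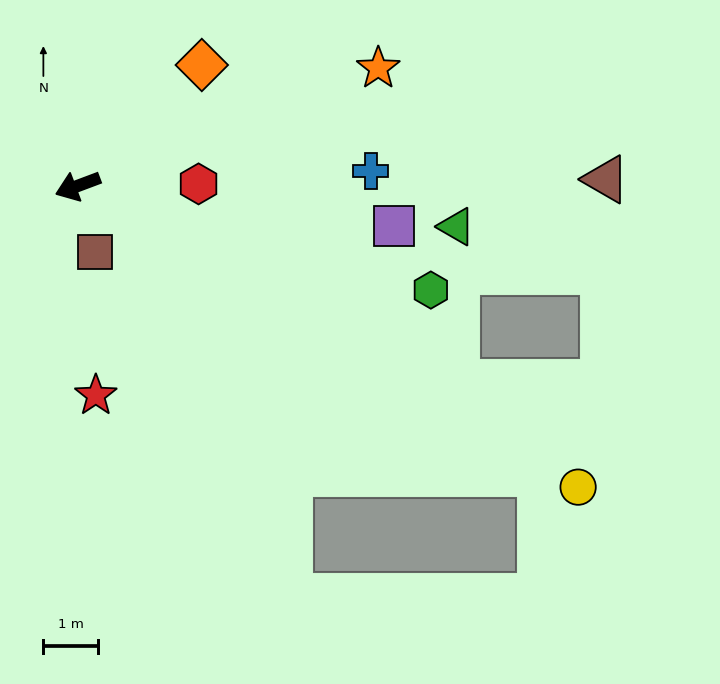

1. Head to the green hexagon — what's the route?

turn left 143°, forward 6.8 m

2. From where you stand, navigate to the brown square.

turn left 84°, forward 1.3 m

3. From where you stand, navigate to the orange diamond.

turn right 156°, forward 3.2 m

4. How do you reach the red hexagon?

turn left 160°, forward 2.2 m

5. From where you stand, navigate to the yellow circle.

turn left 128°, forward 10.7 m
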